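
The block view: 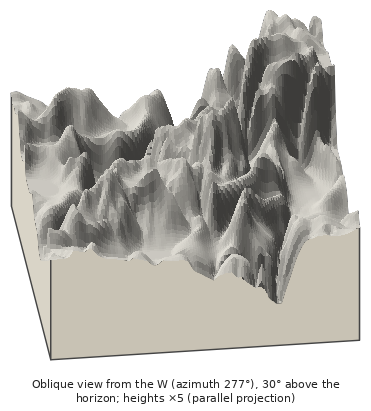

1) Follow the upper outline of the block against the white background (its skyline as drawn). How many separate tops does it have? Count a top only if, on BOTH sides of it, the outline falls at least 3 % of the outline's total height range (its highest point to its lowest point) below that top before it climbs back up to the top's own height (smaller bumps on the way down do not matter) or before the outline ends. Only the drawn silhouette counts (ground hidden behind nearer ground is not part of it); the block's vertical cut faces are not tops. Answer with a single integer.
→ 6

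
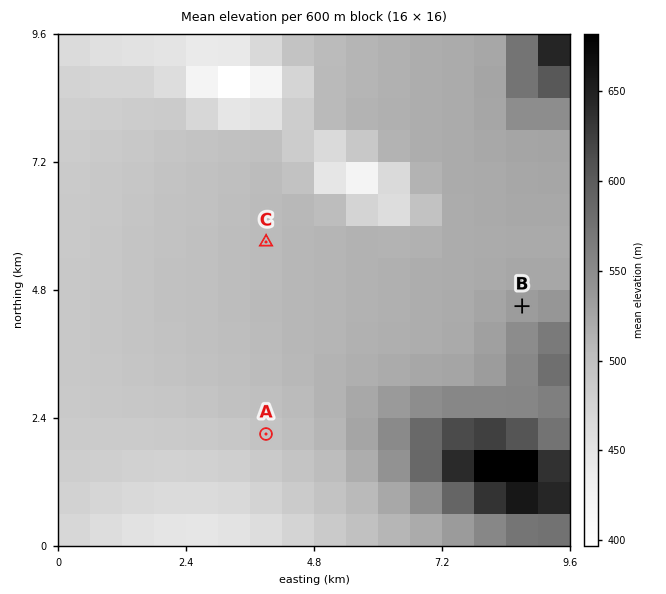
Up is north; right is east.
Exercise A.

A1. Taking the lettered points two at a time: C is above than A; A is below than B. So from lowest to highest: A C B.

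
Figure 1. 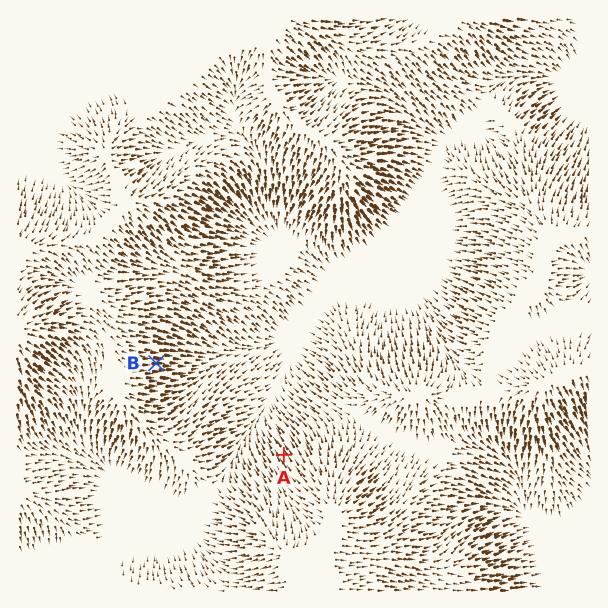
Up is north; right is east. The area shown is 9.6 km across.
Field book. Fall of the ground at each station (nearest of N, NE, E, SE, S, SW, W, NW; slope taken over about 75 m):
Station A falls NW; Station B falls E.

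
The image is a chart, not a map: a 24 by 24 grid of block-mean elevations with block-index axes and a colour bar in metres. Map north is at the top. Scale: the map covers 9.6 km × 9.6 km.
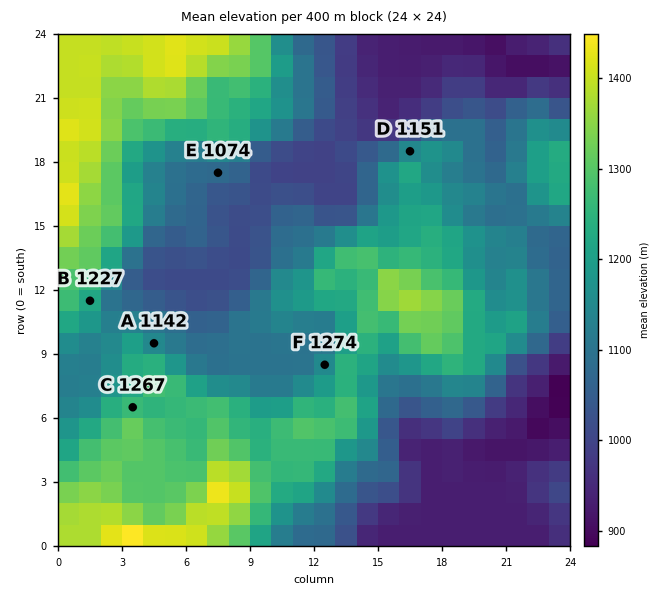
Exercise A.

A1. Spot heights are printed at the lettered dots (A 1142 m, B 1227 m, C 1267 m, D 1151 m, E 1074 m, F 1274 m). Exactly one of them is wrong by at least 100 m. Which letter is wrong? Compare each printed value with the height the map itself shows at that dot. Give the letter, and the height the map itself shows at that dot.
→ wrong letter F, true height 1149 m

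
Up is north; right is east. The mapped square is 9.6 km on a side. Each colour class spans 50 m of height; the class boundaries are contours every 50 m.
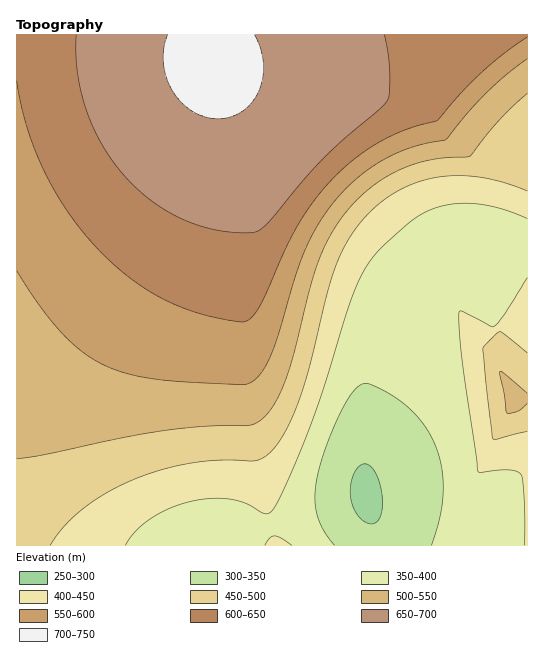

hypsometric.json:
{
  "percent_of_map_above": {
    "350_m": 94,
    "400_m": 76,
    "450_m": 66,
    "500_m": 56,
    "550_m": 45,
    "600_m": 32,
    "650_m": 18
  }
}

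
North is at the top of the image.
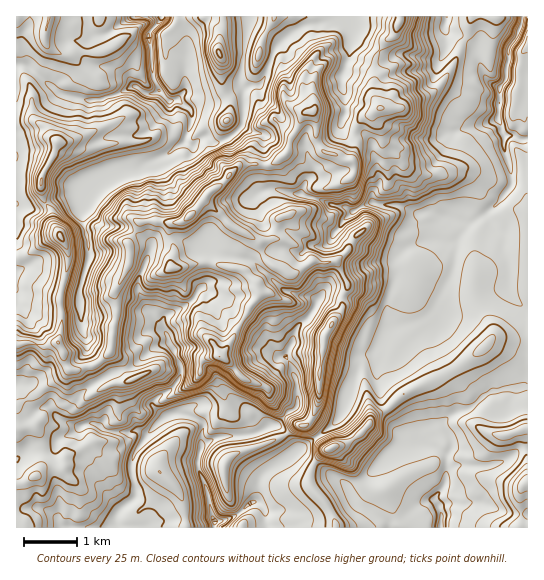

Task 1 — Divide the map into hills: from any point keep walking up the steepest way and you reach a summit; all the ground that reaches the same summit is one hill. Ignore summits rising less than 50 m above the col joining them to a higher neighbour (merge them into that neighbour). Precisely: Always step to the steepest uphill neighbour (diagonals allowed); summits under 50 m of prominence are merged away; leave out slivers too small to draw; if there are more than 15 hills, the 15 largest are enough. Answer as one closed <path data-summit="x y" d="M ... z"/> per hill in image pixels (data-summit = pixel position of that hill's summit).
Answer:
<path data-summit="190 215" d="M258 85l-5 0-9 5-1 33-4 7-12 9-13 4-7-6-5 0-9 10-8-6-18 14-29 14-33 7-15 7-7 7 0 31 5 18 1 19-9 29 0 23 3 21 4 8-2 20 7 26-13 12-11 16-1 10-6-3-12-13-12 4-4-2-6-6-10-18 0 74 10-8 24 0 10-14 9-2 9-7 2 10 15 19 8 17 23 30 9-7 0-11-4-11 1-18 20-30 16-12 12-2 18 7 4 3-1 22 15-8 33-2 9-3 9-6-15-17-11-2-12-10-10-10-5-13-5-5-11-4-18 3-5-14-13-25 1-11 27-17 6-10 8-6 4-18 0-13-3-6 47 13 34 31 12 4 10 0 8 5 9-10 7 0 10 5 16 4 7 4 8 9 11 4 6 11 26-5 20 2-2 5 1 15 24 48-2 19 15-5 17-15 38-6 0-247-7 1-7-4-10 1 0 12 7 20 1 14-21 26-20 14-20-6-10 0-11-5-13 1-18-8-14 0-11-2-2-9 7-9 1-7-4-11 1-4-4-8-1-13-10-9-16-1-5-7-10 12-20 10-4 4 6 16 0 6-8 9-4 11-11 0-19-5-5 1-5-7 3-16 0-31 16-20-9-11-8-5z"/><path data-summit="381 107" d="M446 31l1 16-8 13-16-1-20-6-13 3-31-15-6-6-4 23-8 19 0 9 4 11 0 17-4 12 5 6 16 1 10 9 1 13 4 8-1 4 4 11-1 7-7 9 2 9 11 2 14 0 18 8 13-1 11 5 10 0 20 6 12-7 17-15 12-18 0-8-8-26 0-15-7-16 3-31-9-3-6-6-12-32-10-9z"/><path data-summit="41 183" d="M26 65l-10 1 0 137 2 2 20 4 20-12 23-4 9-10 19-8 29-6 29-14 18-14 7-22-3-10-12-9-10 0-8-9-5 2-8 0-9-6-6 0-30 13-16 0-26-7z"/><path data-summit="219 357" d="M207 248l-2 1 4 5 0 13-4 18-8 6-6 10-27 17-1 11 13 25 5 14 18-3 11 4 5 5 5 13 10 10 12 10 11 2 13 15 9 1 22-19-1-27-11-22 12-30 11-9 9-16-4-5-14-1-14-5-38-32-22-4z"/><path data-summit="330 449" d="M426 323l-17 1-20 5-13 22-15 11-13 29-7 23-5 8-39 28 10 11 34 19 7 7 2 6 47-45 6-3 24-1 11-8 10-2-5-5 0-6 3-4 11-8 3-18-24-48-1-15 2-4z"/><path data-summit="313 111" d="M346 16l-7 0-20 8-17 3-15 9-11 11-4 8-7 22-6 9 4 13 8 5 9 11-16 20 0 31-3 16 5 7 5-1 19 5 11 0 4-11 8-9 0-6-6-16 4-4 20-10 10-12 4-11 0-17-4-11 0-9 8-19 3-16 0-13z"/><path data-summit="527 482" d="M527 387l-37 5-17 15-19 6-11 10 1 8 7 7 1 9-5 7-2 29-10 16 6 14 0 15 87-1z"/><path data-summit="49 17" d="M161 16l-144 0-1 49 13 2 30 26 26 7 16 0 30-13 6 0 9 6 8 0 5-4-7-16 0-18-4-20 13-17z"/><path data-summit="58 342" d="M27 269l-11 2 0 114 11 18 6 6 4 2 12-4 12 13 6 3 1-10 11-16 13-12-7-26 2-20-4-8-3-36-5-3-24-5z"/><path data-summit="331 325" d="M333 291l-7 0-6 6-8 16-15 14-12 30 11 22 0 28 27 22 8-2 9-10 8-26 13-29 15-11 8-16 7-6-6-12-11-4-12-12z"/><path data-summit="159 471" d="M181 413l-12 2-10 6-22 28-5 12 0 14 4 11 0 11-17 14-3 6 2 11 97-1-8-38-10-23 4-17 2-26-12-7z"/><path data-summit="219 54" d="M249 16l-87 0-13 17-1 5 3 7 2 33 11 19 6 4 7-1 9 7 4 0 7-6 20 0 16-9 9-3-2-15 9-52z"/><path data-summit="35 477" d="M79 428l-9 7-9 2-10 14-24 0-11 8 0 50 30 0 11 9 5 10 55 0-1-11 3-6 8-6-23-31-8-17-15-19z"/><path data-summit="61 237" d="M82 192l-24 5-20 12-22-4 0 65 11-1 24 18 28 8 10-37-1-19-5-18z"/><path data-summit="225 469" d="M277 425l-8 0-10 7-9 3-33 2-16 9-4 20 10 23 5 28 3 4 18-4 16-13 6-3 2-16 6-11 33-23-11-18z"/>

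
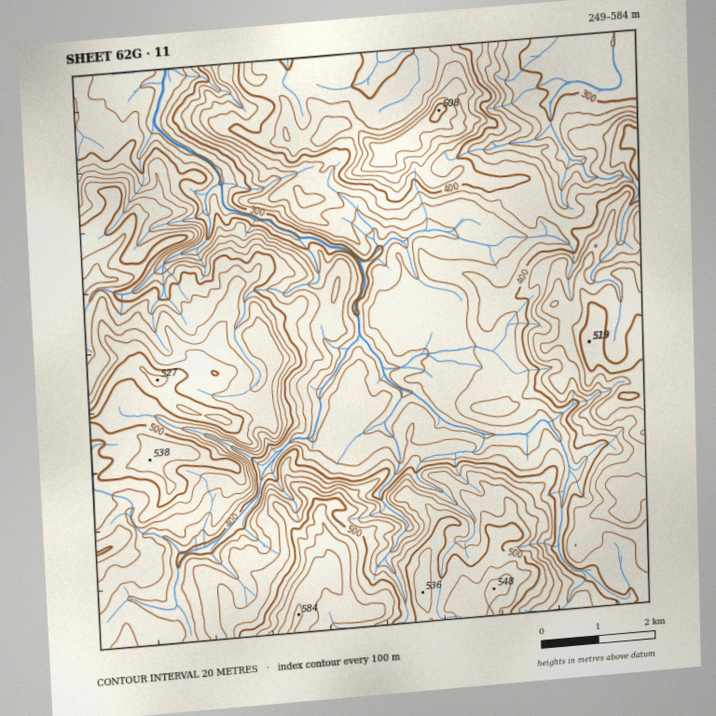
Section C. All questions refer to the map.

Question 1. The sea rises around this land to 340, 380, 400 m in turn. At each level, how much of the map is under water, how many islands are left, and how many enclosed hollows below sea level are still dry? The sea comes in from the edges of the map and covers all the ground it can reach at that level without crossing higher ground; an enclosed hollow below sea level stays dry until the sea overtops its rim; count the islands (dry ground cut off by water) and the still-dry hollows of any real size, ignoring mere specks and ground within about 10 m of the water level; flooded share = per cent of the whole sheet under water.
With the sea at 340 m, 16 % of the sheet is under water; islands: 0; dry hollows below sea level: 0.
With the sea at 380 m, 36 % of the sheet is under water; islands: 0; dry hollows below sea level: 0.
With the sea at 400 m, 45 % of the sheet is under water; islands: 0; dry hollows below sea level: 0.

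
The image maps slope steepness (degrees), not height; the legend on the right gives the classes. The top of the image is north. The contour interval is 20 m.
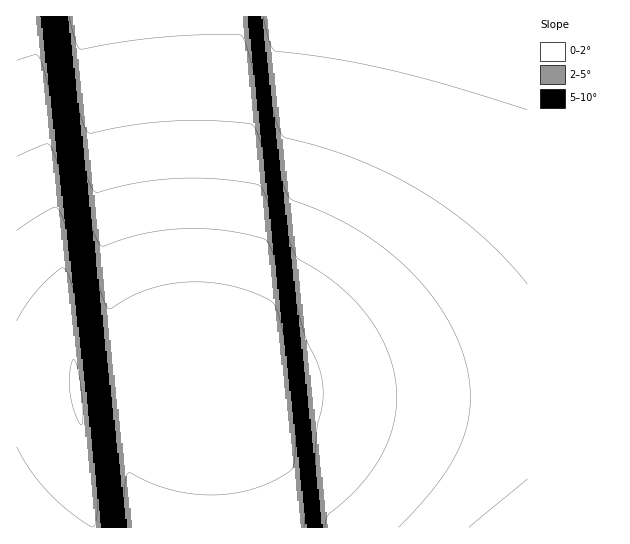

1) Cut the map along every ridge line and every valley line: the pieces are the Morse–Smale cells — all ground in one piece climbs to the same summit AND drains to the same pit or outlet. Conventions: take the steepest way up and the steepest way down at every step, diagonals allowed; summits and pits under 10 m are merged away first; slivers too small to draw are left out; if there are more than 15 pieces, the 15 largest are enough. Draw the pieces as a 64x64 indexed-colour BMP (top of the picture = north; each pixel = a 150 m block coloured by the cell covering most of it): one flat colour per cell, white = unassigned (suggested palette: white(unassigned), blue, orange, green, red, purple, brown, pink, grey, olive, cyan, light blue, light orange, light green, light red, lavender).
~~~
<image width="64" height="64" href="data:image/bmp;base64,Qk12CAAAAAAAAHYAAAAoAAAAQAAAAEAAAAABAAQAAAAAAAAIAAATCwAAEwsAABAAAAAAAAAA////ALR3HwAOf/8ALKAsACgn1gC9Z5QAS1aMAMJ34wB/f38AIr28AM++FwDox64AeLv/AIrfmACWmP8A1bDFADMzMzMxERERERERERIiIiIiIiIiIiIiIiIiIiIiIiIiMzMzMzEREREREREREiIiIiIiIiIiIiIiIiIiIiIiIiIzMzMzMRERERERERESIiIiIiIiIiIiIiIiIiIiIiIiIjMzMzMxERERERERERIiIiIiIiIiIiIiIiIiIiIiIiIiMzMzMzEREREREREREiIiIiIiIiIiIiIiIiIiIiIiIiIzMzMzMRERERERERESIiIiIiIiIiIiIiIiIiIiIiIiIjMzMzMxERERERERERIiIiIiIiIiIiIiIiIiIiIiIiIiMzMzMzEREREREREREiIiIiIiIiIiIiIiIiIiIiIiIiIzMzMzMRERERERERESIiIiIiIiIiIiIiIiIiIiIiIiIjMzMzMRERERERERERIiIiIiIiIiIiIiIiIiIiIiIiIiMzMzMxERERERERERIiIiIiIiIiIiIiIiIiIiIiIiIiIzMzMzEREREREREREiIiIiIiIiIiIiIiIiIiIiIiIiIjMzMzMRERERERERESIiIiIiIiIiIiIiIiIiIiIiIiIiMzMzMxERERERERERIiIiIiIiIiIiIiIiIiIiIiIiIiIzMzMzEREREREREREiIiIiIiIiIiIiIiIiIiIiIiIiIjMzMzMRERERERERESIiIiIiIiIiIiIiIiIiIiIiIiIiMzMzMxERERERERERIiIiIREREREREREREREREREREREzMzMzEREREREREREhERERERERERERERERERERERERERERERERERERERERERERERERERERERERERERERERERERERERERERERERERERERERERERERERERERERERERERERERERERERERERERERERERERERERERERERERERERERERERERERERERERERERERERERERERERERERERERERERERERERERERERERERERERERERERERERERERERERERERERERERERERERERERERERERERERERERERERERERERERERERERERERERERERERERERERERERERERERERERERERERERERERERERERERERERERERERERERERERERERERERERERERERERERERERERERERERERERERERERERERERERERERERERERERERERERERERERERERERERERERERERERERERERERERERERERERERERERERERERERERERERERERERERERERERERERERERERERERERERERERERERERERERERERERERERERERERERERERERERERERERERERERERERERERERERERERERERERERERERERERERERERERERERERERERERERERERERERERERERERERERERERERERERERERERERERERERERERERERERERERERERERERERERERERERERERERERERERERERERERERERERERERERERERERERERERERERERERERERERERERERERERERERERERERERERERERERERERERERERERERERERERERERERERERERERERERERERERERERERERERERERERERERERERERERERERERERERERERERERERERERERERERERERERERERERERERERERERERERERERERERERERERERERERERERERERERERERERERERERERERERERERERERERERERERERERERERERERERERERERERERERERERERERERERERERERERERERERERERERERERERERERERERERERERERERERERERERERERERERERERERERERERERERERERERERERERERERERERERERERERERERERERERERERERERERERERERERERERERERERERERERERERERERERERERERERERERERERERERERERERERERERERERERERERERERERERERERERERERERERERERERERERERERERERERERERERERERERERERERERERERERERERERERERERERERERERERERERERERERERERERERERERERERERERERERERERERERERERERERERERERERERERERERERERERERERERERERERERERERERERERERERERERERERERERERERERERERERERERERERERERERERERERERERERERERERERERERERERERERERERERERERERERERERERERERERERERERERERERERERERERERERERERERERERERERERERERERERERERERERERERERERERERERERERERERERERERERERERERERERERERERERERERERERERERERERERERERERERERERERERERERERERERERERERERERERERERERERERERERERERERERERERERERERERERERERERERERERERERERERERERERERERERERERERERERERERERERERERERERERERERERERERERERERERERERERERERERERERERERERERERERERERERERERERERERERERERERERERERERERERERERERERERERERERERERERERERERERERERERERERERERERERERERERERERERERERERERERERERERERERERERERERERERERERERERERERERERERERERERERERERERERERERERERERERERERERERERER"/>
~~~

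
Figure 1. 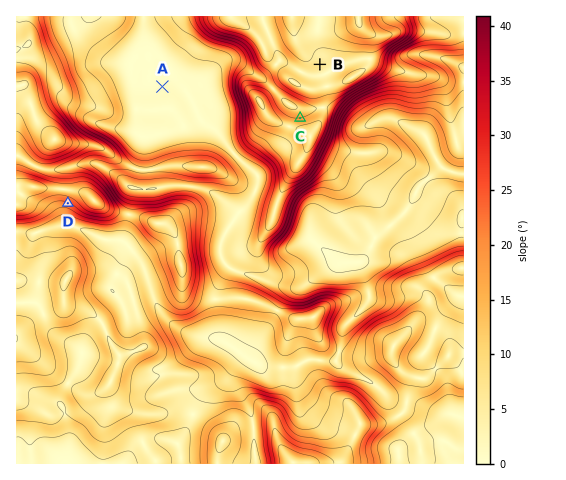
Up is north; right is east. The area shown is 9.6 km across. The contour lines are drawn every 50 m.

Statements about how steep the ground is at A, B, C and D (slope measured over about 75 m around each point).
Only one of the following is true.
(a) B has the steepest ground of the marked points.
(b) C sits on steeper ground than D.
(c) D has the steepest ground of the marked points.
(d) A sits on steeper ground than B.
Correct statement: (c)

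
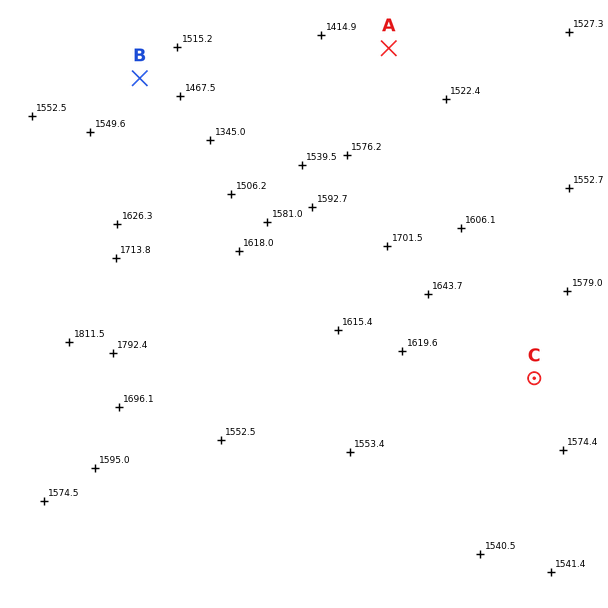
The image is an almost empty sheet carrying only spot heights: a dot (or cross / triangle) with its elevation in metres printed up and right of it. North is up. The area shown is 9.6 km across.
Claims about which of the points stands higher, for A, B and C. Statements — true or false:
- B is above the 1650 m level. false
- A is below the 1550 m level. true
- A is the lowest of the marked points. true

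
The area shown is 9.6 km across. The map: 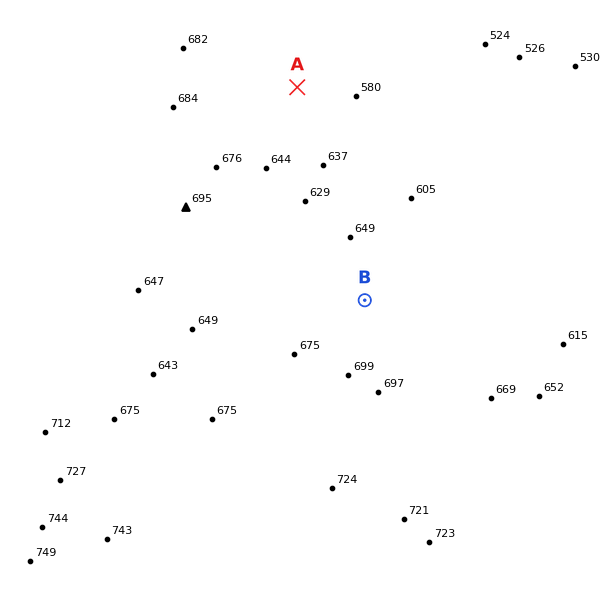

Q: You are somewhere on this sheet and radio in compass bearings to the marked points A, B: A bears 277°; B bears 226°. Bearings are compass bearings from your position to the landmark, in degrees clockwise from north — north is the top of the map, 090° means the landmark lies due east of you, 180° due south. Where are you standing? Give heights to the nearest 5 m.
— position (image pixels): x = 553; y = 119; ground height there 530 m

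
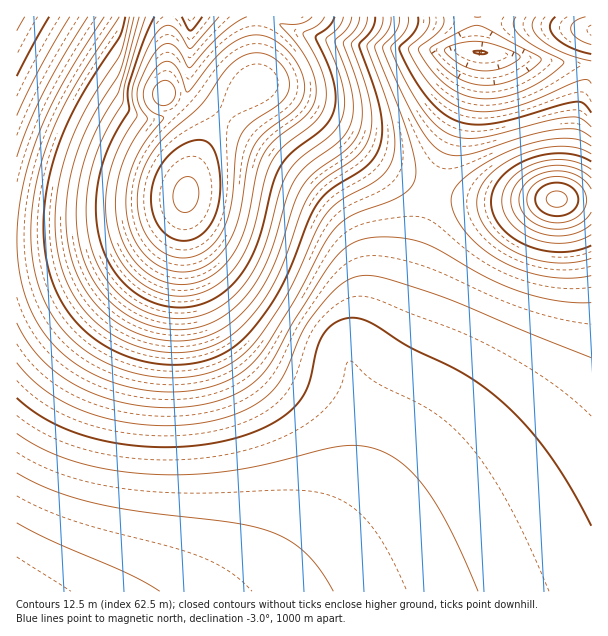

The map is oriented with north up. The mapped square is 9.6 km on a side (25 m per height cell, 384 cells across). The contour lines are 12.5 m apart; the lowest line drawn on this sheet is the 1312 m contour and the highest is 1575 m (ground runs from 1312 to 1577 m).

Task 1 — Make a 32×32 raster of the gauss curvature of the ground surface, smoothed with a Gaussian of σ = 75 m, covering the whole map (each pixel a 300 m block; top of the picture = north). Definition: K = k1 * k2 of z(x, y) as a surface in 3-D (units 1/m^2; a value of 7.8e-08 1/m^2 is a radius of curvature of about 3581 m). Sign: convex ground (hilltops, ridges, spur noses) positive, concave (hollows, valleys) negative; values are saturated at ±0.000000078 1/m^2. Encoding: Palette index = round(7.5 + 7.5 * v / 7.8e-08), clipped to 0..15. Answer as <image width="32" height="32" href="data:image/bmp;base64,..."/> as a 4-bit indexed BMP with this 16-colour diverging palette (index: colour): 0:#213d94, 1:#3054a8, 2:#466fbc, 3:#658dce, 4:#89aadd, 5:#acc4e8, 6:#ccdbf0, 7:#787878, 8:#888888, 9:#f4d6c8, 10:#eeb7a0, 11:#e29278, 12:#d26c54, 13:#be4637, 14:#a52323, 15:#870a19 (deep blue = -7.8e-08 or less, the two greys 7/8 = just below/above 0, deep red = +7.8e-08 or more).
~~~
<image width="32" height="32" href="data:image/bmp;base64,Qk12AgAAAAAAAHYAAAAoAAAAIAAAACAAAAABAAQAAAAAAAACAAATCwAAEwsAABAAAAAAAAAAlD0hAKhUMAC8b0YAzo1lAN2qiQDoxKwA8NvMAHh4eACIiIgAyNb0AKC37gB4kuIAVGzSADdGvgAjI6UAGQqHAHd3d3d3d3d3eIiIiIh3d3d3d3d3d3d3d3eIiIiId3d3d3d3d3d3d3d3iIiIiId3d3d3d3d3d3d3d3iIiIiHd3d3d3d3d3d3d3d4iIiIiHd3d3d3d3d3d3d3eIiIiIh3d3d3d3d3d3d3d3eIiIiId3d3d3d3d3d3d3d3iIiIiHd3d3d3d3d3d3d3d4iIiIh3d3d3d3d3d3d3d3d4iIiId3d3d3d3d3d3d3d3eIiIiHd3d3d3d3d3d3d3d3eIiIh3d3d3d3d3d3d3eId3eIiId3d3d3d3d3d3d4iId3iIh3d3d3d3d3d3d3iIiHd4iId3d3d3d3eId3d4iIh3eIh3d3d3d3d4iIiHd3eId4iHd3d3d3d3iIiIiHd3iIeId3d3d3d3eIiIiIh3d4iIh3d3d3d3d3iIiIiId3iId3d3d3d3d3d4iIiIiHeIiHd3d3d4h3d3iIiIiIh4iId3d3d3n/p3d4iIiIh3eIiHd3d3dp7pd3eIiIiHd3iId3d3d3d4h3d3eIiId3d3h3d3d3d3d3d3d3iHd3d3d4d3d3d3d3d2d3d3REd3d4iId3d3d4h3dnd3dp/Fd4iIiId3d3iIh3Z3d3eZl3iIiIiHd3iIiId2d3d4d4d4iIiIeIiImZmHZXd3eHd3iIh3ZneImZiHeIl3d4h3eId3RXiId2ZmZ3iJ"/>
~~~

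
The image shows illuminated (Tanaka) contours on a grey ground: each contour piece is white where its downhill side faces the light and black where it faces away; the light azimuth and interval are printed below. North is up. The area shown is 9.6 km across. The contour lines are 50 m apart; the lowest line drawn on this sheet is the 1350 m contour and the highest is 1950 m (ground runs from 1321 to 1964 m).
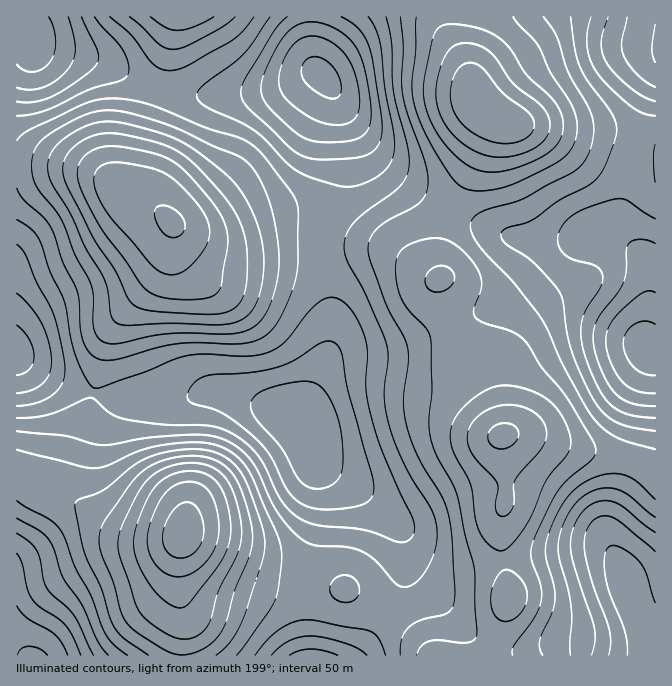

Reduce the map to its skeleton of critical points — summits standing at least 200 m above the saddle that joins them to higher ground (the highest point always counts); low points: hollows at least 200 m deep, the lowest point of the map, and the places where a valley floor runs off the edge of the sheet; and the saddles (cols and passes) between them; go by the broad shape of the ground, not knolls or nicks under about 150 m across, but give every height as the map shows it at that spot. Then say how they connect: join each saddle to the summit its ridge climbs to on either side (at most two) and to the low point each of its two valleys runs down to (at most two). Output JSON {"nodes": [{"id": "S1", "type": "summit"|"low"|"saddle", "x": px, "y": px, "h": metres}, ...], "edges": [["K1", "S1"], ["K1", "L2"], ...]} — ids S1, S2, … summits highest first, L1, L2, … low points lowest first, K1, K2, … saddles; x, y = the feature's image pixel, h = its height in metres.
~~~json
{"nodes": [
{"id": "S1", "type": "summit", "x": 322, "y": 75, "h": 1964},
{"id": "S2", "type": "summit", "x": 649, "y": 350, "h": 1923},
{"id": "S3", "type": "summit", "x": 34, "y": 655, "h": 1909},
{"id": "S4", "type": "summit", "x": 655, "y": 655, "h": 1898},
{"id": "L1", "type": "low", "x": 184, "y": 535, "h": 1321},
{"id": "L2", "type": "low", "x": 172, "y": 223, "h": 1393},
{"id": "L3", "type": "low", "x": 487, "y": 110, "h": 1405},
{"id": "K1", "type": "saddle", "x": 94, "y": 393, "h": 1751},
{"id": "K2", "type": "saddle", "x": 320, "y": 240, "h": 1722},
{"id": "K3", "type": "saddle", "x": 385, "y": 614, "h": 1682},
{"id": "K4", "type": "saddle", "x": 634, "y": 462, "h": 1631},
{"id": "K5", "type": "saddle", "x": 448, "y": 212, "h": 1628},
{"id": "K6", "type": "saddle", "x": 17, "y": 477, "h": 1623},
{"id": "K7", "type": "saddle", "x": 494, "y": 647, "h": 1588}],
"edges": [["K1", "S1"], ["K1", "L1"], ["K1", "L2"], ["K2", "S1"], ["K2", "L2"], ["K2", "L3"], ["K3", "S1"], ["K3", "L1"], ["K3", "L3"], ["K4", "S2"], ["K4", "S4"], ["K4", "L3"], ["K5", "S1"], ["K5", "S2"], ["K5", "L3"], ["K6", "S1"], ["K6", "S3"], ["K6", "L1"], ["K7", "S1"], ["K7", "S4"], ["K7", "L3"]]}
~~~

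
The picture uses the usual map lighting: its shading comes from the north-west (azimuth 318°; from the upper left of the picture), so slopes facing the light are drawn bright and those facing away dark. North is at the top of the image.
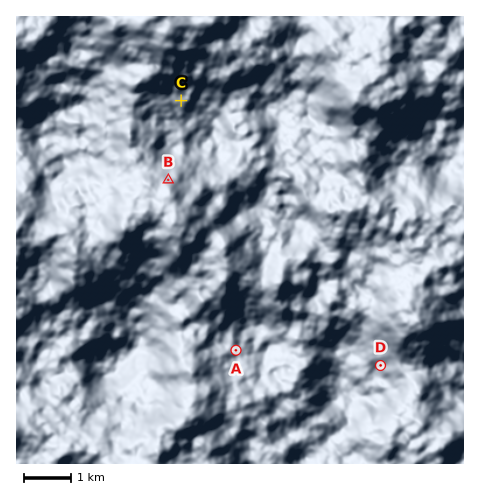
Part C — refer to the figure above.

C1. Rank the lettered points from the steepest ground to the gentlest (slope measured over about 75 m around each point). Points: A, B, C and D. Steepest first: B D A C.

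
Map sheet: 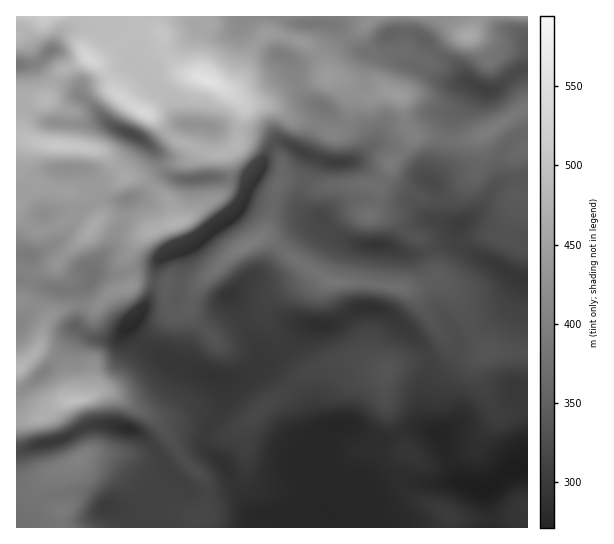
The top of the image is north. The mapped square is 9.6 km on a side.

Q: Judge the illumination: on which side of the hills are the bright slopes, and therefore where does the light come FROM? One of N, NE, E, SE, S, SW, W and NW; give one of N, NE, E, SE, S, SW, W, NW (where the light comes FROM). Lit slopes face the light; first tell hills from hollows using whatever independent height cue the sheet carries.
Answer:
N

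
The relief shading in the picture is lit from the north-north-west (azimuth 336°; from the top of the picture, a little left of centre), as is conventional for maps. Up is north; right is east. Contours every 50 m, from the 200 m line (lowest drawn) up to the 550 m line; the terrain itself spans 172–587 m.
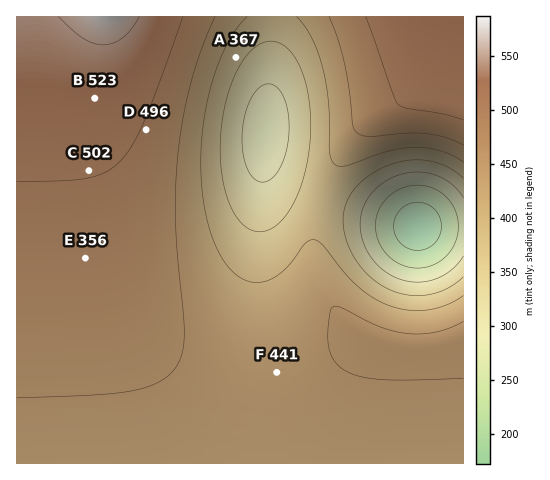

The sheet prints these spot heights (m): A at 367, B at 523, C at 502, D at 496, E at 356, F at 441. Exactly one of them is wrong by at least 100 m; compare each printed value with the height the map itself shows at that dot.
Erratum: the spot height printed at E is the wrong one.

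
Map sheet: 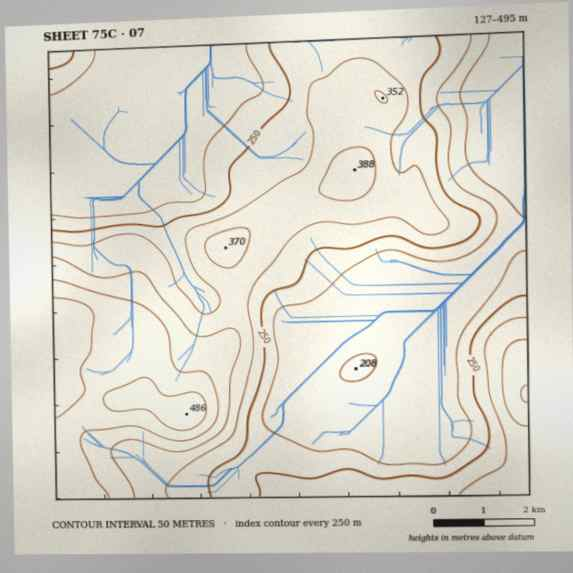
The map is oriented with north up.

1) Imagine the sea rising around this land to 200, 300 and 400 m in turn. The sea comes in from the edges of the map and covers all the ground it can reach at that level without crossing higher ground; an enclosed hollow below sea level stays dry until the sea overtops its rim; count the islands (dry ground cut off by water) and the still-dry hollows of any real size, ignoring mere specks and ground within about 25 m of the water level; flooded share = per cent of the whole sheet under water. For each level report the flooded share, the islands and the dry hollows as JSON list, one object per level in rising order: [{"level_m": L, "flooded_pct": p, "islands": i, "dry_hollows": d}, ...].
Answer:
[{"level_m": 200, "flooded_pct": 36, "islands": 0, "dry_hollows": 0}, {"level_m": 300, "flooded_pct": 66, "islands": 0, "dry_hollows": 0}, {"level_m": 400, "flooded_pct": 90, "islands": 0, "dry_hollows": 0}]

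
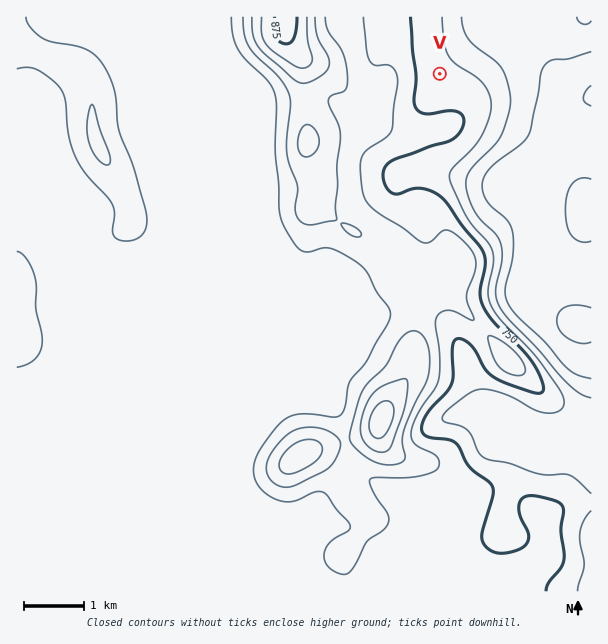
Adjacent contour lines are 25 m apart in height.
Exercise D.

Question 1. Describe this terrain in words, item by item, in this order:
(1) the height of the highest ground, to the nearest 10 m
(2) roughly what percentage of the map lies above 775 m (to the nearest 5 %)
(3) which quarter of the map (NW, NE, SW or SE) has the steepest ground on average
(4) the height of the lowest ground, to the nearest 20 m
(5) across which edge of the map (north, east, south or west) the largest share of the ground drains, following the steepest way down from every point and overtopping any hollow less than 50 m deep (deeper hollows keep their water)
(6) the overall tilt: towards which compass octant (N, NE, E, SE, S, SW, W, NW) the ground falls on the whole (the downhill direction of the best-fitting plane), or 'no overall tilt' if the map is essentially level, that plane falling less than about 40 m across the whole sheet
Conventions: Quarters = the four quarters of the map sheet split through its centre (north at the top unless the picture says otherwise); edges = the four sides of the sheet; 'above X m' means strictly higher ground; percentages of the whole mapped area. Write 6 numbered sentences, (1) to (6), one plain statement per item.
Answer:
(1) About 880 m is the highest elevation on the sheet.
(2) Roughly 20 % of the ground is higher than 775 m.
(3) The south-east quarter is the steepest part of the map.
(4) The lowest point is down at roughly 640 m.
(5) Most of the ground drains across the southern edge.
(6) The general tilt is down to the east (the land rises towards the west).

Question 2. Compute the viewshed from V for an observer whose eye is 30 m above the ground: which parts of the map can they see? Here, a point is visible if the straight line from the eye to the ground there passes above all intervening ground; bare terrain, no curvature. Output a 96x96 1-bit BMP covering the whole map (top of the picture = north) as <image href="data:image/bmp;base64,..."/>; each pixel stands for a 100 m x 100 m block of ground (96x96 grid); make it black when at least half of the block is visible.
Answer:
<image width="96" height="96" href="data:image/bmp;base64,Qk2+BAAAAAAAAD4AAAAoAAAAYAAAAGAAAAABAAEAAAAAAIAEAAATCwAAEwsAAAIAAAAAAAAA////AAAAAAAAAAAAAAAAAAAAAAAAAAAAAAAAAAAAAAAAAAAAAAAAAAAAAAAAAAAAAAAAAAAAAAAAAAAAAAAAAAAAAAAAAAAAAAAAAAAAAAAAAAAAAAAAAAAAAAAAAAAAAAAAAAAAAAAAAAAAAAAAAAAAAAAAAAAAAAAAAAAAAAAAAAAAAAAAAAAAAAAAAAAAAAAAAAAAAAAAAAAAAAAAAAAAAAAAAAAAAAAAAAAAAAAAAAAAAAAAAAAAAAAAAAAAAAAAAAAAAAAAAAAAAAAAAAAAAAAAAAAAAAAAAAAAAAAAAAAAAAAAAAAAAAAAAAAAAAAAAAAAAAAAAAAAAAAAAAAAAAAAAAAAAAAAAAAAAAAAAAAAAAAAAAAAAAEAAAAAAAHAAAAAAAEAAAAAAAAAAAAAAAEAAAAAAAAAAAAAAAAAAAAAAAAAAAAAAAAAAAAAAAAAAAAAAAAAAAAAAAAAAAAAAAAAAAAAAAAAPAAAAAEAAAAAAAAAPgAAAAMAAAAAAAAAPwAAAAcAAAAAAAAAP4AAAB8AAAAAAAAAH4AAAHkAAAAAAAAAD4AAAPAAAAAAAAAAB4AAAcAAAAAAAAAAA4AAA4AAAAAAAAAAAcAAB4AAAAAAAAAAAeAAHwAAAAAAAAAAAfgAfgAAAAAAAAAAAPgA/AAAAAAAAAAAAPgB+AAAAAAAAAAAAHAB4AAAAAAAAAAAADAAwAAAAAAAAAAAAAAAAAAAAAAAAAAAAAAAAAAAAAAAAAAAAAAAAAAAAAAAAAAAAAAAAAAAAAAAAAAAAAAAAAAAAAAAAAAAAAAAAAAAAAAAAAAAAAAAAAAAAAAAAAAAAAAAAAAAAAAAAAAAAAAAAAAAAAAAAAAAADAAAAAAAAAAAAAAAHwAAAAAAAAAAAAAAP/4AAAAAAAAAAAAAP/+AAAAAAAAAAAAA//8AAAAAAAAAAAAB//4AAAAAAAAAAAAP//wAAAAAAAAAAAA///gAAIAAAAAAAAD///AAAYAAAAAAAAH//+AAAcAAAAAAAAP//+AAAcAAAAAAAAP8H8AAAcAAAAAAAAPwD4AAAcAAAAAAAAPgAAAAAcAAAAAAAAPAAAAAAcAAAAAAAAPAAAAAAMAAAAAAAAPAAAAAAMAAAAAAAAOAAAAAAMAAAAAAAAOAAAAAAMAAAAAAAAcAAAAAAMAAAAAAAA8AAAAAAcAAAAAAAB8AAAAAAcAAAAAAAB4AAAAAAcAAAAAAABwAfAAAAcAAAAAAABgA/8AAAcAAAAAAABAB//gAAcAAAAAAAAAD//wAAcAAAAAAAAAH//4AAcAAAAAAAAAH//8AA8AAAAAAAAAf//8AH8AAAAAAAAA///+APsAAAAAAABjg//+A/kAAAAAAAB/g///D/kAAAAAAAB/g/////8AAAAAAAD/g/////8AAAAAAAD/g/////8AAAAAAAD/g/////8AAAAAAAP/w/////8AAAAAAAP/w/////8AAAAAAAf///////8AAAAAAAf///////8AAAAAAAP///////8AAAAAAAP///////8="/>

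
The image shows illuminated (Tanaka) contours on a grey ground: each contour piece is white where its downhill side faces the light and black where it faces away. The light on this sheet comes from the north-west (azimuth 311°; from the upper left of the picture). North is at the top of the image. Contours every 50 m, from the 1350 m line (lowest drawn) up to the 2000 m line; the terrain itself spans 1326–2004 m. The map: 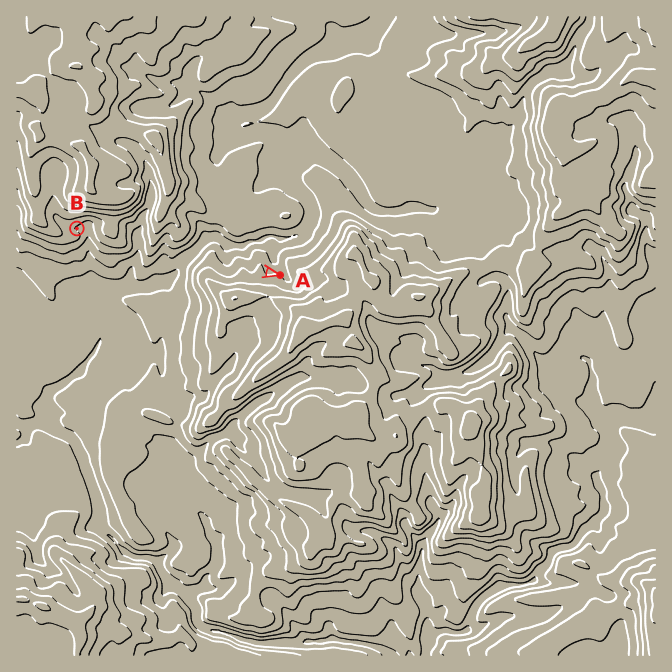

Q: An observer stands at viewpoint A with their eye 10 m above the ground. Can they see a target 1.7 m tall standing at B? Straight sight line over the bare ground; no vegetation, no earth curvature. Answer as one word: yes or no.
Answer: no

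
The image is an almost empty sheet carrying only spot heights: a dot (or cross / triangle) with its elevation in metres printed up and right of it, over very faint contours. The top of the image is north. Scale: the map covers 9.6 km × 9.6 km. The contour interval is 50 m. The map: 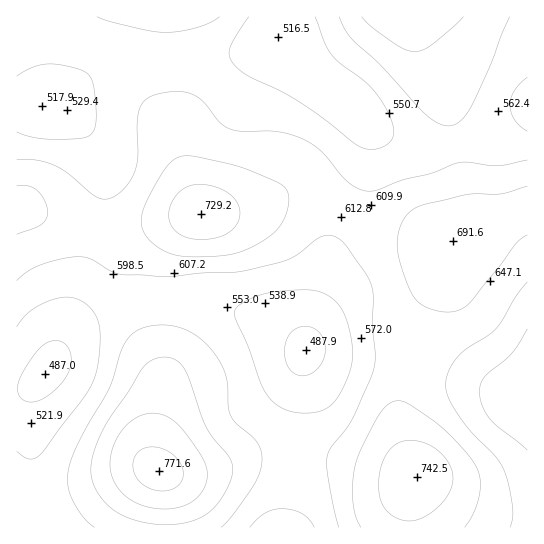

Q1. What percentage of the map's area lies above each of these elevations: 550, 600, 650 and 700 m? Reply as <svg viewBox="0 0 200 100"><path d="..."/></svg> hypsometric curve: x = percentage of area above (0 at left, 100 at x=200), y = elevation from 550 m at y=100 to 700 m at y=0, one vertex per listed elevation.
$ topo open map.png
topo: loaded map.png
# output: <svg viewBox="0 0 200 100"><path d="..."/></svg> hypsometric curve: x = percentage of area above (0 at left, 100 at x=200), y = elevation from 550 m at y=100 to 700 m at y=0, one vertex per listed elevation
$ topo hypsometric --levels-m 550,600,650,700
<svg viewBox="0 0 200 100"><path d="M168 100l-67-33-59-34-31-33"/></svg>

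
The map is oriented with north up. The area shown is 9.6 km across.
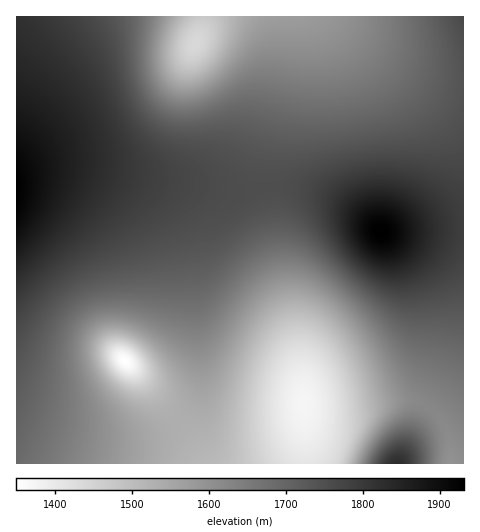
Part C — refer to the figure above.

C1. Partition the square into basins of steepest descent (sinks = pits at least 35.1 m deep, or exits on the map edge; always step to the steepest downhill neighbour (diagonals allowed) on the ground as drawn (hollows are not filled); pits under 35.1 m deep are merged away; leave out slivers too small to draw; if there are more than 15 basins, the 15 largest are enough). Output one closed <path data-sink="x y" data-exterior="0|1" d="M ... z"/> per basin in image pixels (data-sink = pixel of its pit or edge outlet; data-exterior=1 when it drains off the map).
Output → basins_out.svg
<path data-sink="195 43" data-exterior="0" d="M463 16l-446 0-1 159 34-9 31 0 67 13 49 6 31 7 15 0 21-6 28 0 23 5 26 11 23 15 17 15 82-8z"/><path data-sink="304 405" data-exterior="0" d="M81 166l-31 0-22 6 19-3 28 0 38 8 40 16 11 9 14 16 11 26 4 26 3 50 4 37 0 31-8 17-16 16-17 10-25 7-28 2-30-5-34-11-25-11 0 51 382-1 17-35 36-53 12-27-1-121-29 0-53 5-32-26-21-10-22-7-14-3-28 0-21 6-15 0-31-7-49-6z"/><path data-sink="125 361" data-exterior="0" d="M75 169l-36 1-23 8 0 234 26 12 46 13 37 3 21-4 22-9 17-13 12-16 3-10 0-31-4-37-1-39-6-37-5-14-10-19-21-18-40-16z"/>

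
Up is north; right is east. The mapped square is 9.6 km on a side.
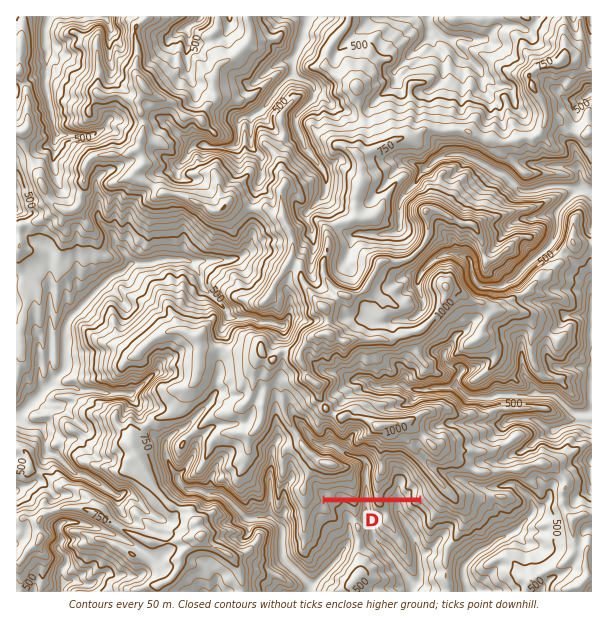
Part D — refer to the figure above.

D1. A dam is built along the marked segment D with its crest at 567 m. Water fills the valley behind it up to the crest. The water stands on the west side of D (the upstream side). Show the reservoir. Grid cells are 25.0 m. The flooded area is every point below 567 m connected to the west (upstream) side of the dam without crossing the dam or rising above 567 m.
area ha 58.1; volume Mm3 37.35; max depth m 196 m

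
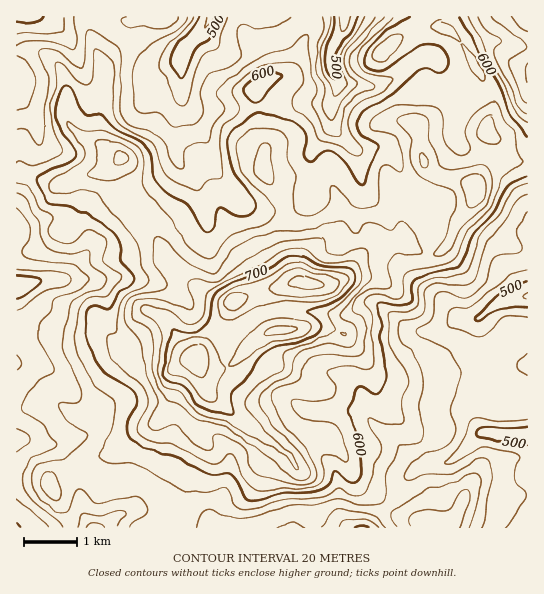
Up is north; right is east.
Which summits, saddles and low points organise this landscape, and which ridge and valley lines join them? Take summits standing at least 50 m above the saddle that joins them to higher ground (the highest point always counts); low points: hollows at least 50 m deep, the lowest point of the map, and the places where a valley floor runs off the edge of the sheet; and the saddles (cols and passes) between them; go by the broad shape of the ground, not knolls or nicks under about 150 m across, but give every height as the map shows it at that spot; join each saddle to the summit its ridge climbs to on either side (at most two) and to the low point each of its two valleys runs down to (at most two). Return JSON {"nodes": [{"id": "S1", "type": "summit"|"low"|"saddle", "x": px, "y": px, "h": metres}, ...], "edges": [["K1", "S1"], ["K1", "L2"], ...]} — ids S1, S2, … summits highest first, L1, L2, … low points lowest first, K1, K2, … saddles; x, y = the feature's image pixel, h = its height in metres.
{"nodes": [
{"id": "S1", "type": "summit", "x": 303, "y": 283, "h": 766},
{"id": "L1", "type": "low", "x": 345, "y": 17, "h": 472},
{"id": "L2", "type": "low", "x": 210, "y": 17, "h": 477},
{"id": "L3", "type": "low", "x": 527, "y": 297, "h": 478},
{"id": "L4", "type": "low", "x": 17, "y": 287, "h": 479},
{"id": "L5", "type": "low", "x": 22, "y": 17, "h": 491},
{"id": "L6", "type": "low", "x": 362, "y": 527, "h": 497},
{"id": "L7", "type": "low", "x": 527, "y": 17, "h": 505},
{"id": "K1", "type": "saddle", "x": 489, "y": 155, "h": 631},
{"id": "K2", "type": "saddle", "x": 133, "y": 191, "h": 625},
{"id": "K3", "type": "saddle", "x": 489, "y": 93, "h": 615},
{"id": "K4", "type": "saddle", "x": 185, "y": 507, "h": 574},
{"id": "K5", "type": "saddle", "x": 390, "y": 505, "h": 558},
{"id": "K6", "type": "saddle", "x": 122, "y": 35, "h": 556}],
"edges": [["K1", "S1"], ["K1", "L1"], ["K1", "L3"], ["K2", "S1"], ["K2", "L2"], ["K2", "L4"], ["K3", "S1"], ["K3", "L1"], ["K3", "L7"], ["K4", "S1"], ["K4", "L4"], ["K4", "L6"], ["K5", "S1"], ["K5", "L3"], ["K5", "L6"], ["K6", "S1"], ["K6", "L2"], ["K6", "L5"]]}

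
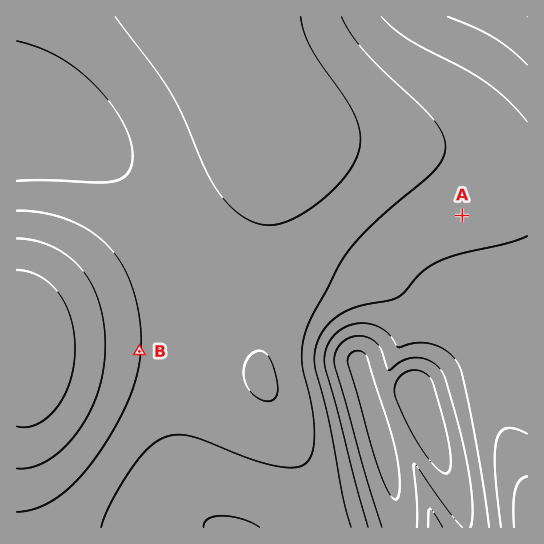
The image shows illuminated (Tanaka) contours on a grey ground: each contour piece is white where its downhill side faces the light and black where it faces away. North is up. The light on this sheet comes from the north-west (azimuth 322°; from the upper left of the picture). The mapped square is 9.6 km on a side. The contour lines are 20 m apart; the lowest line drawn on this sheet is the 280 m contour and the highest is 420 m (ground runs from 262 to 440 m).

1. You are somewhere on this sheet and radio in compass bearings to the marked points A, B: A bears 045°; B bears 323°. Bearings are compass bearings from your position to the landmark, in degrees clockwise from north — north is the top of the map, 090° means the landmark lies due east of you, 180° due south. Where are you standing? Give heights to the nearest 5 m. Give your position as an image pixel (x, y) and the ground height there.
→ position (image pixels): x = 220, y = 458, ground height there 355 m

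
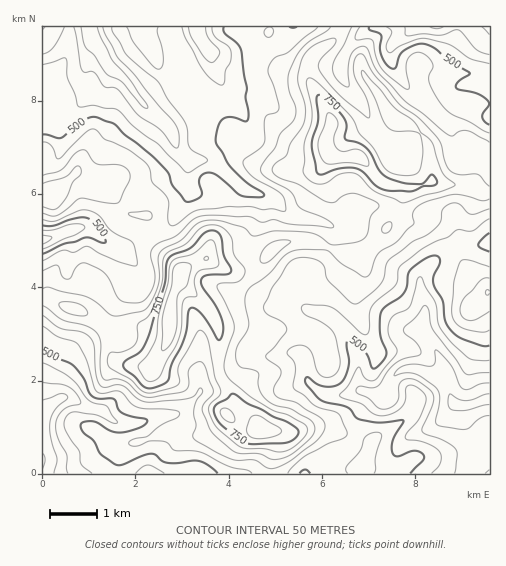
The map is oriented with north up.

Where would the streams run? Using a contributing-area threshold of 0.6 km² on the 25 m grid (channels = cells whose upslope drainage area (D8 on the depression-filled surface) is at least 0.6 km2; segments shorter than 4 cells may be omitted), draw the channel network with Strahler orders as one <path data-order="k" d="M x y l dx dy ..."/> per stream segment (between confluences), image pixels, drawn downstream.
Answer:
<path data-order="1" d="M235 473l-87 0"/><path data-order="1" d="M327 457l-14 7-7 7 0 2-2 0"/><path data-order="1" d="M411 435l14-5 8-4 19-19 0-1 14 0"/><path data-order="2" d="M43 414l0 48"/><path data-order="1" d="M460 407l5 0 1-1"/><path data-order="2" d="M466 406l4 0 1-1"/><path data-order="3" d="M471 405l18-6"/><path data-order="3" d="M365 392l7 1 4 2 6 0 8-10"/><path data-order="1" d="M286 391l3 0 11-7 10 0 6 4"/><path data-order="1" d="M390 389l0-4"/><path data-order="2" d="M316 388l3 4 9 3 19 0 8-3 10 0"/><path data-order="2" d="M200 385l0 7-1 2-19 19-8 1-1 1-7 0-21 7-5 0-1 1-19 0-4-2-10-9-5-3-10-1-16-9-13 0-8 6-9 9"/><path data-order="3" d="M390 385l3-7 7-7 7-3 12 2 11 5 10 3 3 1 1 2"/><path data-order="3" d="M444 381l5 7 3 13 4 0 3 2 4 0 1 2 7 0"/><path data-order="1" d="M199 379l0 5 1 1"/><path data-order="1" d="M253 352l7 4 22 0 7-3 9 0 7 8 0 10 1 1 1 8 9 8"/><path data-order="1" d="M121 333l-5-7 0-16 4-3 4-9 19-18"/><path data-order="1" d="M200 333l0 52"/><path data-order="2" d="M423 331l13 19 6 11 2 20"/><path data-order="1" d="M409 329l12 0 2 2"/><path data-order="2" d="M309 310l2 1 5 0 1 1 4 0 9 4 14 13 4 9 0 2 11 20 0 27 6 5"/><path data-order="1" d="M291 308l12 0"/><path data-order="2" d="M303 308l6 2"/><path data-order="1" d="M228 290l8 5 17 0 8 8 4 2 35 0 3 3"/><path data-order="1" d="M298 290l0 5 2 6 9 9"/><path data-order="2" d="M421 286l0 7 3 9-1 29"/><path data-order="1" d="M419 281l0 3 2 2"/><path data-order="2" d="M143 280l0-5-4-6-19-20-18-9-9-9-5-3-10 0"/><path data-order="1" d="M426 267l-5 9 0 10"/><path data-order="1" d="M68 266l0-4 3-4 0-25-3-2"/><path data-order="1" d="M254 234l6-10 0-28-3-3"/><path data-order="2" d="M68 231l-10 4-3 0-3 3-9 1 0 1"/><path data-order="2" d="M78 228l-10 3"/><path data-order="1" d="M456 218l0 3 1 2 0 9 10 12 3 1 16 0 3-1 0-2"/><path data-order="1" d="M176 217l10-14 2-6-1-26"/><path data-order="2" d="M359 216l-3 7-5 5-14 0-16-7-9-1-1-1-6 0-1-1-5 0-7-2-18-18-17-5"/><path data-order="1" d="M358 207l1 2 0 7"/><path data-order="2" d="M257 193l-14-4-13-13-1 0-15-14-3-1-21 0-3-1"/><path data-order="1" d="M160 179l23 0 3-3 0-4 1-1"/><path data-order="2" d="M187 171l0-11"/><path data-order="3" d="M187 160l-9-10-5-15-6-9-25-24-8-10-5-8-11-11-4-2-7-7-7-14"/><path data-order="1" d="M457 146l0-3-5-9 0-11 4-3 0-29 4-5"/><path data-order="1" d="M391 144l-7-2-8-8-4-8 0-3-4-5-2-7-5-6-1-4-13-15-1-3-2-3-2-8 3-7 0-7 1-1 0-5 5-7 15-15 4-2 4-1 40 0"/><path data-order="1" d="M261 142l-11-10-2-9-5-8-17-17-1-8"/><path data-order="1" d="M59 133l0-14 8-4 5-3 13-13 0-30 1-4 14-14 0-1"/><path data-order="1" d="M275 106l-11-11-6-2-30 0-3-3"/><path data-order="2" d="M225 90l-4-9-6-9-2-7-1-9-6-10"/><path data-order="2" d="M460 86l4-1 25 0"/><path data-order="1" d="M402 80l-5-6-6-12 0-17 7-7 7-3 9-8"/><path data-order="1" d="M212 52l-6-6"/><path data-order="3" d="M100 50l-7-9 0-5-4-7 0-2"/><path data-order="2" d="M206 46l-5-5-3-7 0-5-1-2"/><path data-order="1" d="M148 41l-3-4-1-3 0-7-1 0"/><path data-order="2" d="M414 27l24 0"/>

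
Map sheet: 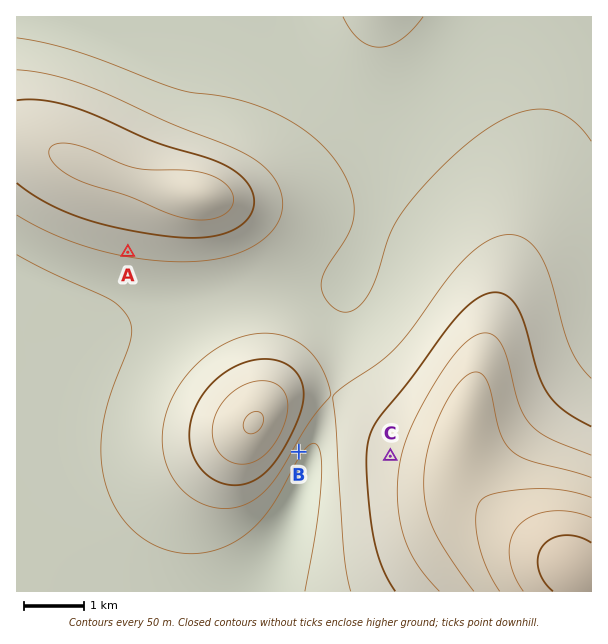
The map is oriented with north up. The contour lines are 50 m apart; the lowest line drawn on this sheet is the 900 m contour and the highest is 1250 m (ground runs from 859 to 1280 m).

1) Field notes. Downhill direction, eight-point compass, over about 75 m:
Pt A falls S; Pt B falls SE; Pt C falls W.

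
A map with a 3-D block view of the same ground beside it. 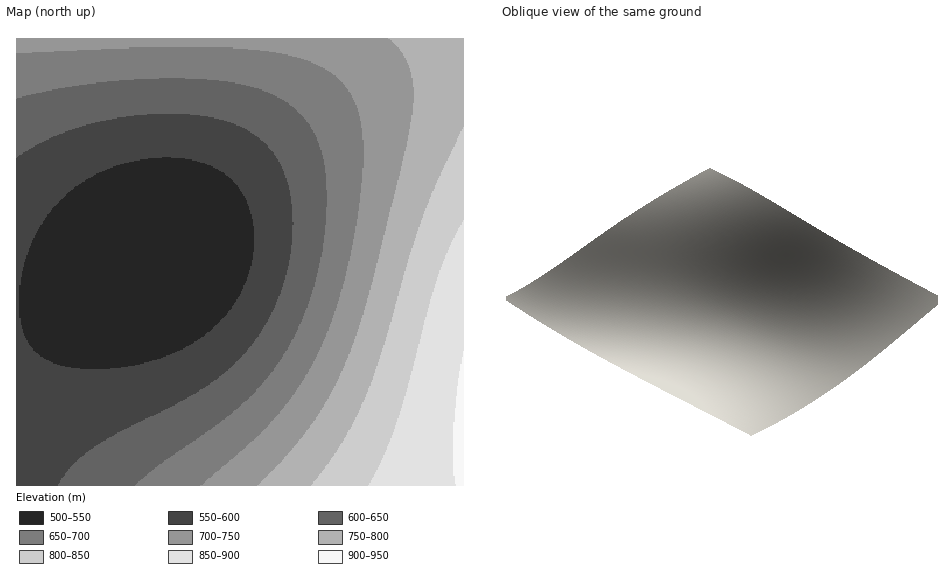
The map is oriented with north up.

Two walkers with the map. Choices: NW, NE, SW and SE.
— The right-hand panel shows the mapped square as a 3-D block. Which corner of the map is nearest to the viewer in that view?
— NW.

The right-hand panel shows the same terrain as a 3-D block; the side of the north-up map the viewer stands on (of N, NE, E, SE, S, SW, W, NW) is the NW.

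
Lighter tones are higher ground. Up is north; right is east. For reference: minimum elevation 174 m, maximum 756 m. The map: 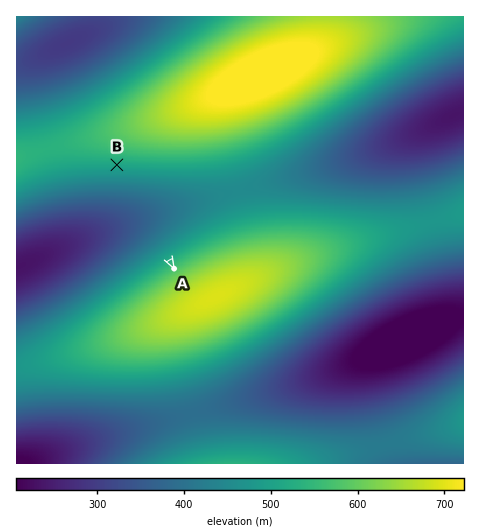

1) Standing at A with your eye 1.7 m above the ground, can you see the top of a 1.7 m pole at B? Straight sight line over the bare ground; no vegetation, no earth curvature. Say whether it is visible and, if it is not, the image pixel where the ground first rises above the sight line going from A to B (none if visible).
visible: true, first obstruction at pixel None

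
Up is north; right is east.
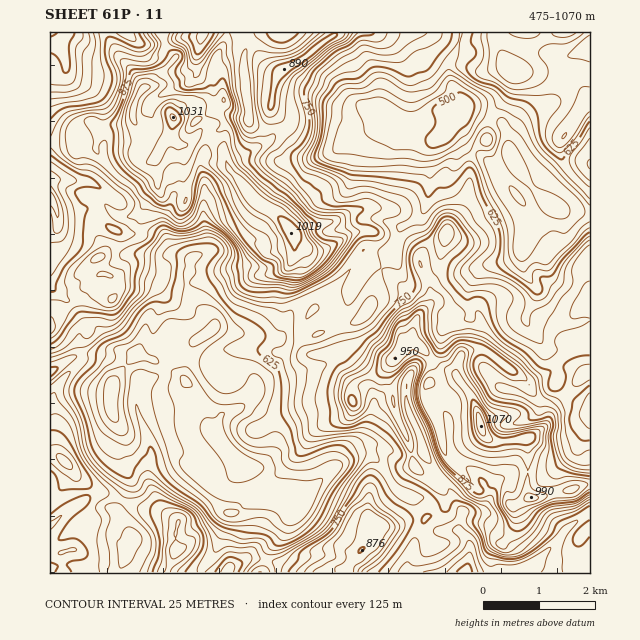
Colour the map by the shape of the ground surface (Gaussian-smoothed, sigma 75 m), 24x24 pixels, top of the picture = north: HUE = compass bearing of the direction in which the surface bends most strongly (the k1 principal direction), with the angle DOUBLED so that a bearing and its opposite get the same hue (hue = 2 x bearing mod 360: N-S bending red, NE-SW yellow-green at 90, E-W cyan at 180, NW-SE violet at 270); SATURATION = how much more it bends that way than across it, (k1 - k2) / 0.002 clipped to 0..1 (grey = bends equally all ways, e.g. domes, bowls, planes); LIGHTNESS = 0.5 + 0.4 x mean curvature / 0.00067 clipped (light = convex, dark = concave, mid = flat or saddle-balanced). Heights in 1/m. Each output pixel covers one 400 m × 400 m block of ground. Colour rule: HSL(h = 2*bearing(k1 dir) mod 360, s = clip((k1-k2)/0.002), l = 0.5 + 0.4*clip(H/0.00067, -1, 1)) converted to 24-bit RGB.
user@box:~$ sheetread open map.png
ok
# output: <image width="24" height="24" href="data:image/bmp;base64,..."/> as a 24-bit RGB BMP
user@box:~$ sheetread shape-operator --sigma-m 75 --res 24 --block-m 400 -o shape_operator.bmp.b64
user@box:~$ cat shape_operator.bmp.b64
<image width="24" height="24" href="data:image/bmp;base64,Qk32BgAAAAAAADYAAAAoAAAAGAAAABgAAAABABgAAAAAAMAGAAATCwAAEwsAAAAAAAAAAAAAvZxtb7FvcW2aOVJjSj9898/GJYplJsqI98zwDoz/c5Haum52pExN8JGjWrF9OWZuvHaupKmHEx9A5lMmisgXDkQVY2mNial7QZlRrnRnhoFVV0dmJzdD4u62vNXkGoa9bVyivmdjEjs1nkzJ5pXZuYF85LW/TXOrPKeUwmx9KwhLzPLn7rjJgKO/D1dT25CO1Xq1YathjkqGXD+Zgb3L1/TjnavgMhQ1amUvpohbWzlYJkA3TXdI5sfLw+rMsV3OlVa8uGxyDRlCeTsc9Ny0uZE/KyMVBjMAlWk9yLxZjLzcK1/CruOnb6k6cisuezp1l3aglVpUc2ZUKFlJRYqKybd90rl8PhYgXDwlwixB5UqvDKbWjOKa8NH62sj/6ND7oNWJtO/ZaTRzUC5YztpnYEs/ajtFdJ6AY0U7hExBs2h4aZFVCygYa50z3y88sFLNktjsugB4eelwdXlBM2Azrs9SJ6xcpjV2u+SriHpFSD10WUOF2tmccE1/epqXfTpvokJcW6h+XE2a2ImEM0suHmggeHA7srwnIAAz2/zKuUOmnubDfX7n0ey6K4JnN0thwMSYkGOsMzRigClLs8h3eWN4iXVgMjt2rsXTv4jETEN6yJei3ZTnWtdDO2p9rfyvJQAzhflzcUDFyf/OB3o9/5ej40rjO1Ncs8t2e0dQKSBJxdeAk41xY3OPpl2em3BZL3Q3h1NvhGqej6SUXTaF9u/VFiNoAFDqsP+OeUiIcPx7KEfB00KeV5Ya3jNxk2g//I+KhFhHHDU3Wstgto6uc0VYfkFrlquUg3aROkVQdIZffJdoQIej8bbB3kO+AEIUoP9pk1DCu/iyKwgffdsnku3gNB9J6a3IDmoO1qRbR2WrIWo6iWE8s3i0W4G0tY2pm2KldHy0XIm1mrfPTraZLmBTx4vc/s3oAOqDGVPc+6m3WsX4s+zqZitkmEySX6dmbpvDkVm8qkFVOaJzSaZ1aHJQPng9hGU7lWtQf3lSVH1LbJw1Y407P3+VNUNy89jWxeybCSgq2K1RwrFKSjAzZjNZoJ+AkYlo04fBijWQ2rOMU51VJF5QZqKHhGmWVi1Yn5FPZ31DOH8ztKF9c3GZSIE0EzYqZsZR/M/UOUeBRJ51vphlb1JhR3umqHicmW1qpUJyq4KxntCO47TjO1TBWq6ddUmRZEiQ1Zi0t2VlqoAsED4DIFcpu4uLOFhqMoI1yL0kmrd5RnaHxJS/tMbYPRhlomNmr26SS5ik1KLJe8yMxHuESnSSqGCuNkV0Y1rEwlpy3SWX9dbv8NvwH6h+InlgZ5WmRSR11OmxrHhENkwjRnoiUWEoPVCsWjSm1p+bQ0qIaY9H25eTzzl1rYg/QSMSGy0RIxcQweM4brzHyduQv/Dl9cH7ESmbaLQ6FVdv5YrQ5qevoLfUl8DLJzdZe4JQI11Ix1rNFw5Frbt8jSoryExj0yxb4WuxGIzrPFLhnM+RUpSb0vned0bVwGDrjzjS1VCIL4JkEUE+9fXWq0Chr7WGZS6AY6aLWWeNKmwushthl8ydljyrUCIm2ndtb+nOAQD8RTl0stenyPfuoseESSE0P2IjxE3GraPSrZvFNliFgp81zIdlTp6blj2bnVZ3X0FJfzoyX5wuaV8cejVMlFyMr+WkUlienQuMPrSnzv3ZUX1VilFDS4G9razbRmWlmXGHlHqNi1utaGum6ui+USlpVKiMgkdklUBunPTBkYPHpbvVN1q8vd/awZu1nWylLUuwsvO1rzJTjCQxi5MyN2kMHSUOa2I6Z3hMen5VTnVDnU+S21pQtpAfOihMg0Bq1+yWKVUlmo7FuG+jMzee0dKCSV6S2+ZnXCvRheF5Fjtw3hs5v5Gf2ODLFShPbZRwdmZbeHBfkYNiM2ZRRE2I9tnVQCZkV4Or79ze3Y2BbL+yg6nWTxmO/N7PETZb9OjXRzK44sSDBQAz7s+qbsKMybOJJR9IcnpJaVFGiGBOhKFLP1s3Jz8wylouemJHSZxTUXxY76a9QF46cEM2ICow4NaL6LnzI6gkgiaN9OSmEgEy5eGkxrFJiFg8bEB0hXBIQGVun5RvsauOPlGEYydJVJw6stShbLefVYSIZ6R2RDNvnHdqakSOh/uvqilc8r+jAR5n9+7UEQg3ltq8+8799H2qLVRGZqKKbkV/cbmIqIiONS6hgrXZppDRrMm+jISpVl6MdZB9IVtYg06LkuqZdxdWdEELpv9NBQwu9sKhPzuZRbFNJjcw96nc/8zwKoB7brqgepKobZB+caWkMkN1mr50camWulWjqUw+ToUv"/>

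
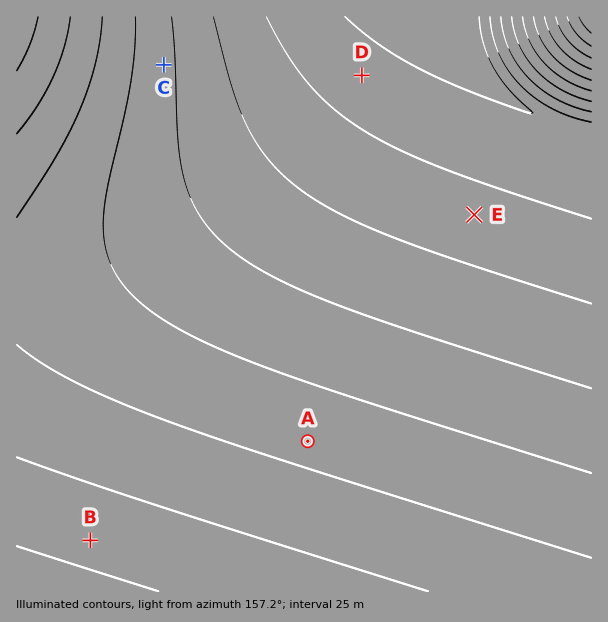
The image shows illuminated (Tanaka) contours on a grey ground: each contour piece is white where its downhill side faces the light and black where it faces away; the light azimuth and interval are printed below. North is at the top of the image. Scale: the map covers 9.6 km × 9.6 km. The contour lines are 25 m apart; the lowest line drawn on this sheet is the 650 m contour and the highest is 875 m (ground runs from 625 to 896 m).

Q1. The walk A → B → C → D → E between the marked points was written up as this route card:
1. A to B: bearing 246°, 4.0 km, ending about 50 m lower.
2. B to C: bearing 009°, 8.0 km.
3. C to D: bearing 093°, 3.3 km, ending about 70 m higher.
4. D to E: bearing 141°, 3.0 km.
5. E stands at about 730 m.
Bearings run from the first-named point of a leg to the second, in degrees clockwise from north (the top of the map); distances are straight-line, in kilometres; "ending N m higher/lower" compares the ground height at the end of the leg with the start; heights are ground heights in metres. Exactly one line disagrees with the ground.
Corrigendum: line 5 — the height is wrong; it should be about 840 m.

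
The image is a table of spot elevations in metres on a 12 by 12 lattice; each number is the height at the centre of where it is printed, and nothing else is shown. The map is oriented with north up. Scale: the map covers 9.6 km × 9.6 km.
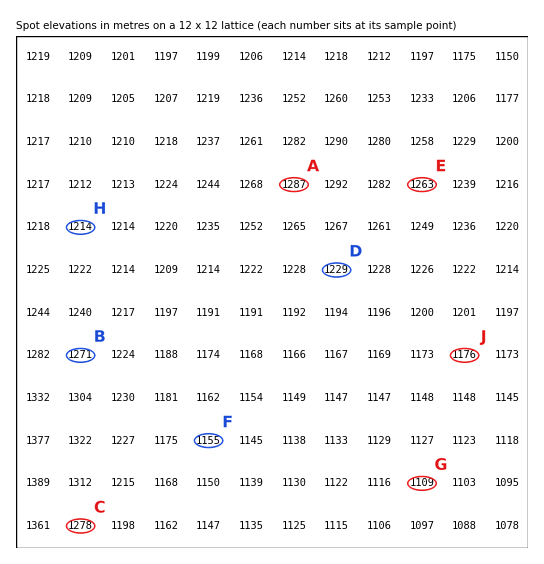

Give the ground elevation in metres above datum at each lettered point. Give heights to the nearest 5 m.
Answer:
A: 1285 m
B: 1270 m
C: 1280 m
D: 1230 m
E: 1265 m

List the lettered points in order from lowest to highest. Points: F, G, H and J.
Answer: G F J H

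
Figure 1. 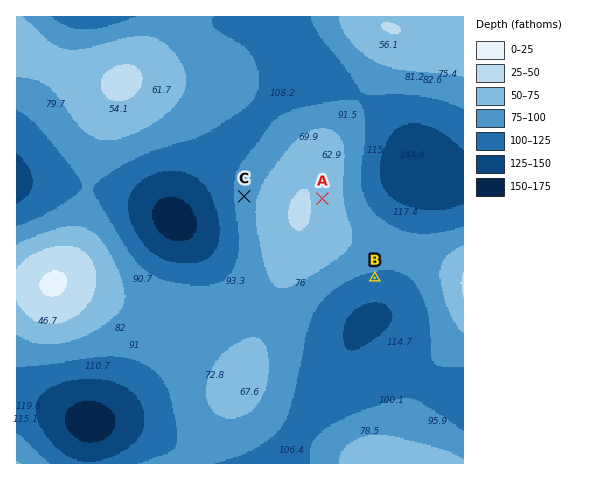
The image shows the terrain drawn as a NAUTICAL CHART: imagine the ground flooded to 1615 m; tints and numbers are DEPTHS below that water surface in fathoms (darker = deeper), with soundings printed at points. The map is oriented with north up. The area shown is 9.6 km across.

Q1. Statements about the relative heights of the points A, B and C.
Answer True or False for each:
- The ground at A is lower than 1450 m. False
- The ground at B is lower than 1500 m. True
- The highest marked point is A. True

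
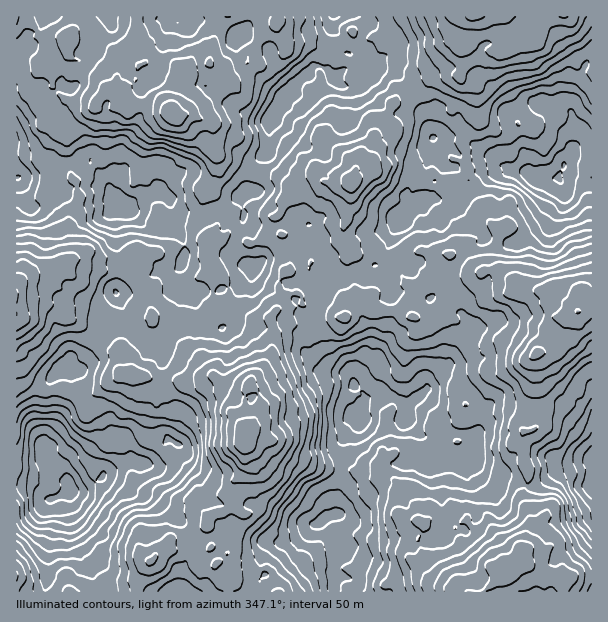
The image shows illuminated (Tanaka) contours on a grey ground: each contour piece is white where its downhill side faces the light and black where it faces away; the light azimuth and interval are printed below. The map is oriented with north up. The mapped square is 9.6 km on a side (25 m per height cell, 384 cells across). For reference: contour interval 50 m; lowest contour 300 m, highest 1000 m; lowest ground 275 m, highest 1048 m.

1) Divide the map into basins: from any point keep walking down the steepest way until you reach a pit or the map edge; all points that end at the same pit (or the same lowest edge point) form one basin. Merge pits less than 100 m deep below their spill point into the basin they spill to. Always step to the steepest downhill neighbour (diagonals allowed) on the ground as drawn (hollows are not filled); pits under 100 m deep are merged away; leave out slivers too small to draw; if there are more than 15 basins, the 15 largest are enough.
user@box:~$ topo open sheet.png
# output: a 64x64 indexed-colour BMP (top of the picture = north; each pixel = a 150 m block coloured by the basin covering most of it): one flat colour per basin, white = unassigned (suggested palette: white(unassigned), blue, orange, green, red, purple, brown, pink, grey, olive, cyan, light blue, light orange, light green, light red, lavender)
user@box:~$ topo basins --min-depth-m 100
<image width="64" height="64" href="data:image/bmp;base64,Qk12CAAAAAAAAHYAAAAoAAAAQAAAAEAAAAABAAQAAAAAAAAIAAATCwAAEwsAABAAAAAAAAAA////ALR3HwAOf/8ALKAsACgn1gC9Z5QAS1aMAMJ34wB/f38AIr28AM++FwDox64AeLv/AIrfmACWmP8A1bDFABERERERERGZmZmZmRERFmZmZmZmZmZmZmEREREREREREREREREREZmZmZmZEREWZmZmZmZmZmZmERERERERgRERERERERERmZmZmZlmYWZmZmZmZmZmZhEREREhEYiIiBEREREREREZmZmRFmZmZmZmZmZmZmZmERERESKIiIiIERERERERERGZmZERZmZmZmZmZmZmZmERERESIoiIiIgRERERERERERERERFmZmZmZmZmZmZmYRERERIiIYiIiBEREREREREREREREWZmZmZmZmZmZmZhERERIiIhGIiIERERERERERERERERZmZmZmZmZmZmZmERESIiIigYiIgREREREREREREREREWZmZmZmZmZmZmYiESIiIiKIiIiBEREREREREREREREREWZmZmZmZmZmYiIiIiIiIoiIiIERERERERERERERERERZmZmZmZmZmYiIiIiIiIoiIiIgRERERERERERERERERZmZmZmZmZmZiIiIiIiIiKIiIiBERERERERERERERERFmZmZmZmZmZiIiIiIiIiIoiIiIEREREREREREREREREWZmZmZmYiIiIiIiIiIiIiiIiIgRERERERERERERERERZmZmIiIiIiIiIiIiIiIiKIiIiBERERERERERERERERFmZiIiIiIiIiIiIiIiIiKIiIiIEREREREREREREREREWZiIiIiIiIiIiIiIiIiIoiIiIgRERERERERERERERERIiIiIiIiIiIiIiIiIiIiiIiIiBEREREREREREREREREiIiIiIiIiIiIiIiIiIiIRiIiIERERERERERERERERERIiIiIiIiIiIiIiIiIiIhEYiIgREREREREREREREREREiIiIiIiIiIiIiIiIiIiIRiIiBERERERERERERERERESIiIiIiIiIiIiIiIiIiIhGIiIERERERERERERERERQRIiIiIiIiIiIiIiIiIiIiGIiIgRERERERERFEERERREIiIiIiIiIiIiIiIiIiIiIYiIiBEREREREURERERERERCIiIiIiIiIiIiIiIiIiIiiIiIERERERERREREREREREQiIiIiIiIiIiIiIiIiIiKIiIgRERERERRERERERERERCIiIiIiIiIiIiIiIiIiIoiIiBEREREUREREREREREREIiIiIiIiIiIiIiIiIiIiKIiIEREREURERERERERERERCIiIiIiIiIiIiIiIiIiIhiIgREREUREREREREREREREEiIiIiIiIiIiIiIiIiIiEYiBEREUREREREREREREREERESIiIiIiISIhIiIiIiIiKIERFERERERERERERERERBESIiIiERERERESIiIiIiIjFEREREREREREREREREREERIiIjMRERERERESIiIiIzMUREREREREREREREREREQRIiIiIzEREREREREREzMzMzRERERERERERERERERERBEiIiIzMxEzEREREREzMzMzNEREREREREREREREREREQSIiIjMzMzMxEREREzMzMzM0REREd3d0RERERERERERBESIiMzMzMzMREREzMzMzMzREREd3d3dEREREREREREQREREzMzMzMzERETMzMzMzNERER3d3d3d3d0REREREQRERETMzMzMzMzERMzMzMzM0RERHd3d3d3d3d3VEVVQRERETMzMzMzMzMzETMzMzMzREREd3d3d3d3d3RVVVVRERERMzMzMzMzMzMzMzMzMzNERER3d3d3d3d3REVVVVERERETMzMzMzMzMzMzMzMzM0REREd3d3d3d3dEVVVVVRERERMzMzMzMzMzMzMzMzMzRERER3d3d3d3d3RVVVVVEREREzMzMzMzMzMzMzMzMzNERERHd3d3d3d3dFVVVVVVERETMzMzMzMzMzMzMzMzM0REREd3d3d3d3d3VVVVVVVVFVMzMzMzMzMzMzMzMzMzREREd3d3d3d3d3dVVVVVVVVVVTMzMzMzMzMzMzMzMzNERER3d3d3d3d3d1VVVVVVVVVVMzMzMzMzMzMzMzMzM0RERHd3d3d3d3d3VVVVVVVVVUQzMzMzMzMzMzMzMzMzREREd3d3d3d3d3dVVVVVVVVUREMzMzMzMzMzMzMzMzNEREd3d3d3d3d3d1VVVVVVVVRERDMzMzMzMzMzMzMzM0RER3d3d3d3d3d3VVVVVVVVVERFMzMzMzMzMzMzMzMzRER3d3d3d3d3d3VVVVVVVVVURFVTMzMzMzMzMzMzMzNEREd3d3d3d3EVVVVVVVVVVVVVVVMzMzMzMzMzMzMzM0RER3EXd3ERERFVVVVVVVVVVVVVVTMzMzMzMzMzMzMzRERBERF3EREREVVVVVVVVVVVVVVVUzMzMzMzMzMzMzNERBEREREREREREVVVVVVVVVVVVVVVUzMzMzMzMzMzM0REEREREREREREREVVVVVVVVVVVVVVVUzMzMzMzMzMzREQRERERERERERERFVVVVVVVVVVVVVVVVTMzMzMzMzNEREERERERERERERERERVVVVVVVVVVVVVVMzMzMzMzM0RERBEREREREREREREREVVVVVVVVVVVVVUxETMzMzMzRERBERERERERERERERERVVVVVVVVVVVVVRERERMzMzNEERERERERERERERERERVVVVVVVVVVVVVVEREREzMzM0ERERERERERERERERERFVVVVVVVVVVVVVURERETMzMz"/>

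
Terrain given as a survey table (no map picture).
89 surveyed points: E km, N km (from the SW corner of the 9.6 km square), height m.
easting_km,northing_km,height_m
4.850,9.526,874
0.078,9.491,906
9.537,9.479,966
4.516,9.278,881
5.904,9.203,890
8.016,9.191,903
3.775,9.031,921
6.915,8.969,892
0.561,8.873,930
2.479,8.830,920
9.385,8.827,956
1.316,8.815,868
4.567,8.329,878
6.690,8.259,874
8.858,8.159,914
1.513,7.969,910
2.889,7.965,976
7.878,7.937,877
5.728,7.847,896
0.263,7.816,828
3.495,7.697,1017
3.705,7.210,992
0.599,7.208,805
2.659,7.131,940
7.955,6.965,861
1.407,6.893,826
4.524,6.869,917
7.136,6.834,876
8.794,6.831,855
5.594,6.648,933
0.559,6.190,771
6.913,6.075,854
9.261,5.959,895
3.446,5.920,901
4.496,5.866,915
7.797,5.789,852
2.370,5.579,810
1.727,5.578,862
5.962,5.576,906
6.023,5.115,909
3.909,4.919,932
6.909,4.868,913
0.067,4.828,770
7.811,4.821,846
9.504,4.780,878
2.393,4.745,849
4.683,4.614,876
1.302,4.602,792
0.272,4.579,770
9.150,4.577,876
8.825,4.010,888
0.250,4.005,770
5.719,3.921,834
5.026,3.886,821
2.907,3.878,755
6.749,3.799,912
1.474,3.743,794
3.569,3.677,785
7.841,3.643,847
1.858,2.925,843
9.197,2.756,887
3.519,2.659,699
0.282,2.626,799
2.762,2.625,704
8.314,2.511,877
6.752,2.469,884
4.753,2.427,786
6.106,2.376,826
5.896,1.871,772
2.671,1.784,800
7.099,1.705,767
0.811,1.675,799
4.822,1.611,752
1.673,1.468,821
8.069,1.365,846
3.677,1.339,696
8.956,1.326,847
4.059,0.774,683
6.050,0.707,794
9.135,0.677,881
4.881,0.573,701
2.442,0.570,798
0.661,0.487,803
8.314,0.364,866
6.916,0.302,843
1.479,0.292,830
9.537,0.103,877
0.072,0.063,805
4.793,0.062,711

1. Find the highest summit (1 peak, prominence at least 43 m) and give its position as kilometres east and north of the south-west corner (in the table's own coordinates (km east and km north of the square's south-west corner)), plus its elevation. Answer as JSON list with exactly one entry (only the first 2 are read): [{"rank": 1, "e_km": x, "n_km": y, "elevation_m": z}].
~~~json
[{"rank": 1, "e_km": 3.56, "n_km": 7.86, "elevation_m": 1026}]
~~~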